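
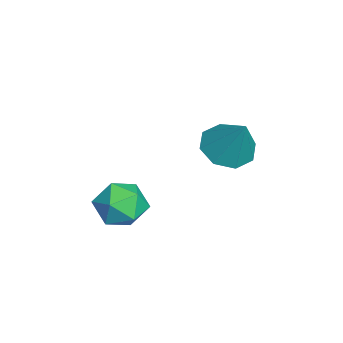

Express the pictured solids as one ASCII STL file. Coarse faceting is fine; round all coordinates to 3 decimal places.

solid 
facet normal -0.454 -0.304 -0.838
outer loop
vertex -3.617 2.4 -1.234
vertex -4.304 2.183 -0.783
vertex -4.043 2.888 -1.18
endloop
endfacet
facet normal 0.743 0.661 -0.106
outer loop
vertex -3.617 2.4 -1.234
vertex -4.043 2.888 -1.18
vertex -3.596 2.657 0.523
endloop
endfacet
facet normal -0.454 -0.304 -0.838
outer loop
vertex -4.043 2.888 -1.18
vertex -4.304 2.183 -0.783
vertex -4.622 2.964 -0.894
endloop
endfacet
facet normal 0.172 0.981 0.088
outer loop
vertex -4.043 2.888 -1.18
vertex -4.622 2.964 -0.894
vertex -3.596 2.657 0.523
endloop
endfacet
facet normal -0.453 -0.304 -0.838
outer loop
vertex -4.622 2.964 -0.894
vertex -4.304 2.183 -0.783
vertex -5.015 2.582 -0.543
endloop
endfacet
facet normal -0.381 0.807 0.451
outer loop
vertex -4.622 2.964 -0.894
vertex -5.015 2.582 -0.543
vertex -3.596 2.657 0.523
endloop
endfacet
facet normal -0.453 -0.304 -0.838
outer loop
vertex -5.015 2.582 -0.543
vertex -4.304 2.183 -0.783
vertex -4.991 1.967 -0.333
endloop
endfacet
facet normal -0.591 0.240 0.770
outer loop
vertex -5.015 2.582 -0.543
vertex -4.991 1.967 -0.333
vertex -3.596 2.657 0.523
endloop
endfacet
facet normal -0.454 -0.303 -0.838
outer loop
vertex -4.991 1.967 -0.333
vertex -4.304 2.183 -0.783
vertex -4.565 1.478 -0.387
endloop
endfacet
facet normal -0.336 -0.387 0.859
outer loop
vertex -4.991 1.967 -0.333
vertex -4.565 1.478 -0.387
vertex -3.596 2.657 0.523
endloop
endfacet
facet normal -0.453 -0.303 -0.838
outer loop
vertex -4.565 1.478 -0.387
vertex -4.304 2.183 -0.783
vertex -3.986 1.403 -0.673
endloop
endfacet
facet normal 0.237 -0.708 0.665
outer loop
vertex -4.565 1.478 -0.387
vertex -3.986 1.403 -0.673
vertex -3.596 2.657 0.523
endloop
endfacet
facet normal -0.454 -0.303 -0.838
outer loop
vertex -3.986 1.403 -0.673
vertex -4.304 2.183 -0.783
vertex -3.593 1.784 -1.024
endloop
endfacet
facet normal 0.789 -0.534 0.303
outer loop
vertex -3.986 1.403 -0.673
vertex -3.593 1.784 -1.024
vertex -3.596 2.657 0.523
endloop
endfacet
facet normal -0.454 -0.303 -0.838
outer loop
vertex -3.593 1.784 -1.024
vertex -4.304 2.183 -0.783
vertex -3.617 2.4 -1.234
endloop
endfacet
facet normal 0.999 0.033 -0.017
outer loop
vertex -3.593 1.784 -1.024
vertex -3.617 2.4 -1.234
vertex -3.596 2.657 0.523
endloop
endfacet
facet normal -0.249 0.317 0.915
outer loop
vertex -1.714 -0.267 -0.546
vertex -1.311 -0.901 -0.217
vertex -0.92 -0.194 -0.355
endloop
endfacet
facet normal -0.191 0.865 0.463
outer loop
vertex -1.714 -0.267 -0.546
vertex -0.92 -0.194 -0.355
vertex -1.203 0.12 -1.058
endloop
endfacet
facet normal -0.649 0.757 -0.075
outer loop
vertex -1.714 -0.267 -0.546
vertex -1.203 0.12 -1.058
vertex -1.769 -0.394 -1.355
endloop
endfacet
facet normal -0.989 0.142 0.045
outer loop
vertex -1.714 -0.267 -0.546
vertex -1.769 -0.394 -1.355
vertex -1.836 -1.025 -0.836
endloop
endfacet
facet normal -0.743 -0.132 0.656
outer loop
vertex -1.714 -0.267 -0.546
vertex -1.836 -1.025 -0.836
vertex -1.311 -0.901 -0.217
endloop
endfacet
facet normal 0.469 0.861 0.196
outer loop
vertex -1.203 0.12 -1.058
vertex -0.92 -0.194 -0.355
vertex -0.484 -0.275 -1.044
endloop
endfacet
facet normal 0.375 -0.027 0.927
outer loop
vertex -0.92 -0.194 -0.355
vertex -1.311 -0.901 -0.217
vertex -0.551 -0.906 -0.525
endloop
endfacet
facet normal -0.422 -0.750 0.508
outer loop
vertex -1.311 -0.901 -0.217
vertex -1.836 -1.025 -0.836
vertex -1.117 -1.42 -0.822
endloop
endfacet
facet normal -0.820 -0.310 -0.482
outer loop
vertex -1.836 -1.025 -0.836
vertex -1.769 -0.394 -1.355
vertex -1.4 -1.106 -1.525
endloop
endfacet
facet normal -0.269 0.687 -0.675
outer loop
vertex -1.769 -0.394 -1.355
vertex -1.203 0.12 -1.058
vertex -1.009 -0.399 -1.663
endloop
endfacet
facet normal 0.989 -0.142 -0.045
outer loop
vertex -0.606 -1.033 -1.334
vertex -0.484 -0.275 -1.044
vertex -0.551 -0.906 -0.525
endloop
endfacet
facet normal 0.649 -0.757 0.075
outer loop
vertex -0.606 -1.033 -1.334
vertex -0.551 -0.906 -0.525
vertex -1.117 -1.42 -0.822
endloop
endfacet
facet normal 0.191 -0.865 -0.463
outer loop
vertex -0.606 -1.033 -1.334
vertex -1.117 -1.42 -0.822
vertex -1.4 -1.106 -1.525
endloop
endfacet
facet normal 0.249 -0.317 -0.915
outer loop
vertex -0.606 -1.033 -1.334
vertex -1.4 -1.106 -1.525
vertex -1.009 -0.399 -1.663
endloop
endfacet
facet normal 0.743 0.132 -0.656
outer loop
vertex -0.606 -1.033 -1.334
vertex -1.009 -0.399 -1.663
vertex -0.484 -0.275 -1.044
endloop
endfacet
facet normal 0.820 0.310 0.482
outer loop
vertex -0.551 -0.906 -0.525
vertex -0.484 -0.275 -1.044
vertex -0.92 -0.194 -0.355
endloop
endfacet
facet normal 0.269 -0.687 0.675
outer loop
vertex -1.117 -1.42 -0.822
vertex -0.551 -0.906 -0.525
vertex -1.311 -0.901 -0.217
endloop
endfacet
facet normal -0.469 -0.861 -0.196
outer loop
vertex -1.4 -1.106 -1.525
vertex -1.117 -1.42 -0.822
vertex -1.836 -1.025 -0.836
endloop
endfacet
facet normal -0.375 0.027 -0.927
outer loop
vertex -1.009 -0.399 -1.663
vertex -1.4 -1.106 -1.525
vertex -1.769 -0.394 -1.355
endloop
endfacet
facet normal 0.422 0.750 -0.508
outer loop
vertex -0.484 -0.275 -1.044
vertex -1.009 -0.399 -1.663
vertex -1.203 0.12 -1.058
endloop
endfacet

endsolid


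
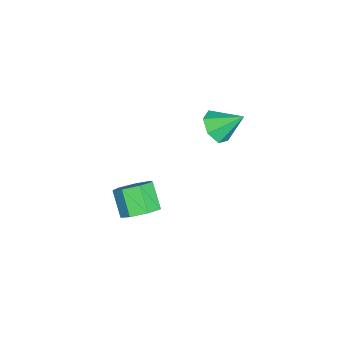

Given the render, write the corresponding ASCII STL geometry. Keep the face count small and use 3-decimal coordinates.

solid 
facet normal 0.055 -0.773 -0.633
outer loop
vertex 2.068 3.51 1.946
vertex 1.178 3.171 2.283
vertex 1.361 3.808 1.521
endloop
endfacet
facet normal 0.496 0.834 -0.240
outer loop
vertex 2.068 3.51 1.946
vertex 1.361 3.808 1.521
vertex 1.082 4.509 3.377
endloop
endfacet
facet normal 0.056 -0.773 -0.632
outer loop
vertex 1.361 3.808 1.521
vertex 1.178 3.171 2.283
vertex 0.517 3.626 1.669
endloop
endfacet
facet normal -0.258 0.890 -0.375
outer loop
vertex 1.361 3.808 1.521
vertex 0.517 3.626 1.669
vertex 1.082 4.509 3.377
endloop
endfacet
facet normal 0.055 -0.773 -0.632
outer loop
vertex 0.517 3.626 1.669
vertex 1.178 3.171 2.283
vertex 0.17 3.102 2.28
endloop
endfacet
facet normal -0.837 0.547 -0.006
outer loop
vertex 0.517 3.626 1.669
vertex 0.17 3.102 2.28
vertex 1.082 4.509 3.377
endloop
endfacet
facet normal 0.055 -0.773 -0.632
outer loop
vertex 0.17 3.102 2.28
vertex 1.178 3.171 2.283
vertex 0.582 2.63 2.893
endloop
endfacet
facet normal -0.805 0.062 0.589
outer loop
vertex 0.17 3.102 2.28
vertex 0.582 2.63 2.893
vertex 1.082 4.509 3.377
endloop
endfacet
facet normal 0.056 -0.773 -0.632
outer loop
vertex 0.582 2.63 2.893
vertex 1.178 3.171 2.283
vertex 1.442 2.566 3.047
endloop
endfacet
facet normal -0.187 -0.198 0.962
outer loop
vertex 0.582 2.63 2.893
vertex 1.442 2.566 3.047
vertex 1.082 4.509 3.377
endloop
endfacet
facet normal 0.056 -0.773 -0.632
outer loop
vertex 1.442 2.566 3.047
vertex 1.178 3.171 2.283
vertex 2.104 2.958 2.626
endloop
endfacet
facet normal 0.553 -0.039 0.833
outer loop
vertex 1.442 2.566 3.047
vertex 2.104 2.958 2.626
vertex 1.082 4.509 3.377
endloop
endfacet
facet normal 0.056 -0.774 -0.631
outer loop
vertex 2.104 2.958 2.626
vertex 1.178 3.171 2.283
vertex 2.068 3.51 1.946
endloop
endfacet
facet normal 0.857 0.421 0.297
outer loop
vertex 2.104 2.958 2.626
vertex 2.068 3.51 1.946
vertex 1.082 4.509 3.377
endloop
endfacet
facet normal 0.565 0.411 -0.715
outer loop
vertex 3.411 0.303 -3.461
vertex 2.843 -0.213 -4.206
vertex 2.669 0.756 -3.787
endloop
endfacet
facet normal 0.204 0.770 0.604
outer loop
vertex 3.411 0.303 -3.461
vertex 2.669 0.756 -3.787
vertex 2.485 -0.372 -2.288
endloop
endfacet
facet normal 0.204 0.770 0.604
outer loop
vertex 2.485 -0.372 -2.288
vertex 2.669 0.756 -3.787
vertex 1.743 0.081 -2.614
endloop
endfacet
facet normal -0.565 -0.412 0.715
outer loop
vertex 2.485 -0.372 -2.288
vertex 1.743 0.081 -2.614
vertex 1.917 -0.887 -3.034
endloop
endfacet
facet normal 0.565 0.411 -0.715
outer loop
vertex 2.669 0.756 -3.787
vertex 2.843 -0.213 -4.206
vertex 2.058 0.48 -4.428
endloop
endfacet
facet normal -0.497 0.861 0.103
outer loop
vertex 2.669 0.756 -3.787
vertex 2.058 0.48 -4.428
vertex 1.743 0.081 -2.614
endloop
endfacet
facet normal -0.497 0.861 0.103
outer loop
vertex 1.743 0.081 -2.614
vertex 2.058 0.48 -4.428
vertex 1.132 -0.195 -3.256
endloop
endfacet
facet normal -0.565 -0.412 0.715
outer loop
vertex 1.743 0.081 -2.614
vertex 1.132 -0.195 -3.256
vertex 1.917 -0.887 -3.034
endloop
endfacet
facet normal 0.565 0.411 -0.715
outer loop
vertex 2.058 0.48 -4.428
vertex 2.843 -0.213 -4.206
vertex 2.038 -0.318 -4.903
endloop
endfacet
facet normal -0.825 0.304 -0.476
outer loop
vertex 2.058 0.48 -4.428
vertex 2.038 -0.318 -4.903
vertex 1.132 -0.195 -3.256
endloop
endfacet
facet normal -0.825 0.304 -0.477
outer loop
vertex 1.132 -0.195 -3.256
vertex 2.038 -0.318 -4.903
vertex 1.112 -0.993 -3.73
endloop
endfacet
facet normal -0.565 -0.411 0.716
outer loop
vertex 1.132 -0.195 -3.256
vertex 1.112 -0.993 -3.73
vertex 1.917 -0.887 -3.034
endloop
endfacet
facet normal 0.565 0.412 -0.715
outer loop
vertex 2.038 -0.318 -4.903
vertex 2.843 -0.213 -4.206
vertex 2.624 -1.036 -4.853
endloop
endfacet
facet normal -0.531 -0.482 -0.697
outer loop
vertex 2.038 -0.318 -4.903
vertex 2.624 -1.036 -4.853
vertex 1.112 -0.993 -3.73
endloop
endfacet
facet normal -0.531 -0.482 -0.697
outer loop
vertex 1.112 -0.993 -3.73
vertex 2.624 -1.036 -4.853
vertex 1.698 -1.711 -3.68
endloop
endfacet
facet normal -0.565 -0.411 0.716
outer loop
vertex 1.112 -0.993 -3.73
vertex 1.698 -1.711 -3.68
vertex 1.917 -0.887 -3.034
endloop
endfacet
facet normal 0.564 0.412 -0.715
outer loop
vertex 2.624 -1.036 -4.853
vertex 2.843 -0.213 -4.206
vertex 3.376 -1.134 -4.316
endloop
endfacet
facet normal 0.162 -0.905 -0.393
outer loop
vertex 2.624 -1.036 -4.853
vertex 3.376 -1.134 -4.316
vertex 1.698 -1.711 -3.68
endloop
endfacet
facet normal 0.163 -0.905 -0.393
outer loop
vertex 1.698 -1.711 -3.68
vertex 3.376 -1.134 -4.316
vertex 2.449 -1.809 -3.143
endloop
endfacet
facet normal -0.565 -0.411 0.715
outer loop
vertex 1.698 -1.711 -3.68
vertex 2.449 -1.809 -3.143
vertex 1.917 -0.887 -3.034
endloop
endfacet
facet normal 0.564 0.412 -0.716
outer loop
vertex 3.376 -1.134 -4.316
vertex 2.843 -0.213 -4.206
vertex 3.726 -0.538 -3.697
endloop
endfacet
facet normal 0.734 -0.647 0.208
outer loop
vertex 3.376 -1.134 -4.316
vertex 3.726 -0.538 -3.697
vertex 2.449 -1.809 -3.143
endloop
endfacet
facet normal 0.734 -0.647 0.208
outer loop
vertex 2.449 -1.809 -3.143
vertex 3.726 -0.538 -3.697
vertex 2.799 -1.213 -2.524
endloop
endfacet
facet normal -0.565 -0.411 0.715
outer loop
vertex 2.449 -1.809 -3.143
vertex 2.799 -1.213 -2.524
vertex 1.917 -0.887 -3.034
endloop
endfacet
facet normal 0.564 0.412 -0.716
outer loop
vertex 3.726 -0.538 -3.697
vertex 2.843 -0.213 -4.206
vertex 3.411 0.303 -3.461
endloop
endfacet
facet normal 0.752 0.099 0.651
outer loop
vertex 3.726 -0.538 -3.697
vertex 3.411 0.303 -3.461
vertex 2.799 -1.213 -2.524
endloop
endfacet
facet normal 0.753 0.098 0.651
outer loop
vertex 2.799 -1.213 -2.524
vertex 3.411 0.303 -3.461
vertex 2.485 -0.372 -2.288
endloop
endfacet
facet normal -0.565 -0.412 0.715
outer loop
vertex 2.799 -1.213 -2.524
vertex 2.485 -0.372 -2.288
vertex 1.917 -0.887 -3.034
endloop
endfacet

endsolid


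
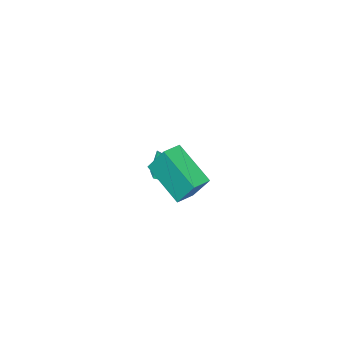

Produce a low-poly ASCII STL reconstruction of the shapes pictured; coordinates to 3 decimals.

solid 
facet normal -0.299 -0.001 -0.954
outer loop
vertex -0.467 -2.687 -1.778
vertex -0.906 -3.24 -1.64
vertex -0.968 -2.523 -1.621
endloop
endfacet
facet normal 0.381 0.874 0.303
outer loop
vertex -0.467 -2.687 -1.778
vertex -0.968 -2.523 -1.621
vertex -0.454 -3.24 -0.2
endloop
endfacet
facet normal -0.300 -0.001 -0.954
outer loop
vertex -0.968 -2.523 -1.621
vertex -0.906 -3.24 -1.64
vertex -1.434 -2.779 -1.474
endloop
endfacet
facet normal -0.284 0.811 0.512
outer loop
vertex -0.968 -2.523 -1.621
vertex -1.434 -2.779 -1.474
vertex -0.454 -3.24 -0.2
endloop
endfacet
facet normal -0.300 0.000 -0.954
outer loop
vertex -1.434 -2.779 -1.474
vertex -0.906 -3.24 -1.64
vertex -1.59 -3.305 -1.425
endloop
endfacet
facet normal -0.713 0.272 0.647
outer loop
vertex -1.434 -2.779 -1.474
vertex -1.59 -3.305 -1.425
vertex -0.454 -3.24 -0.2
endloop
endfacet
facet normal -0.300 0.001 -0.954
outer loop
vertex -1.59 -3.305 -1.425
vertex -0.906 -3.24 -1.64
vertex -1.346 -3.793 -1.502
endloop
endfacet
facet normal -0.652 -0.425 0.627
outer loop
vertex -1.59 -3.305 -1.425
vertex -1.346 -3.793 -1.502
vertex -0.454 -3.24 -0.2
endloop
endfacet
facet normal -0.300 0.001 -0.954
outer loop
vertex -1.346 -3.793 -1.502
vertex -0.906 -3.24 -1.64
vertex -0.844 -3.957 -1.66
endloop
endfacet
facet normal -0.139 -0.874 0.466
outer loop
vertex -1.346 -3.793 -1.502
vertex -0.844 -3.957 -1.66
vertex -0.454 -3.24 -0.2
endloop
endfacet
facet normal -0.300 0.001 -0.954
outer loop
vertex -0.844 -3.957 -1.66
vertex -0.906 -3.24 -1.64
vertex -0.379 -3.701 -1.806
endloop
endfacet
facet normal 0.527 -0.810 0.257
outer loop
vertex -0.844 -3.957 -1.66
vertex -0.379 -3.701 -1.806
vertex -0.454 -3.24 -0.2
endloop
endfacet
facet normal -0.300 0.001 -0.954
outer loop
vertex -0.379 -3.701 -1.806
vertex -0.906 -3.24 -1.64
vertex -0.222 -3.175 -1.855
endloop
endfacet
facet normal 0.954 -0.273 0.123
outer loop
vertex -0.379 -3.701 -1.806
vertex -0.222 -3.175 -1.855
vertex -0.454 -3.24 -0.2
endloop
endfacet
facet normal -0.300 -0.000 -0.954
outer loop
vertex -0.222 -3.175 -1.855
vertex -0.906 -3.24 -1.64
vertex -0.467 -2.687 -1.778
endloop
endfacet
facet normal 0.893 0.426 0.142
outer loop
vertex -0.222 -3.175 -1.855
vertex -0.467 -2.687 -1.778
vertex -0.454 -3.24 -0.2
endloop
endfacet
facet normal -0.975 -0.220 -0.012
outer loop
vertex 0.891 0.974 3.27
vertex 0.518 2.687 2.096
vertex 1.113 0.066 1.874
endloop
endfacet
facet normal 0.176 -0.812 0.556
outer loop
vertex 1.942 0.253 1.884
vertex 0.891 0.974 3.27
vertex 1.113 0.066 1.874
endloop
endfacet
facet normal -0.975 -0.220 -0.012
outer loop
vertex 1.113 0.066 1.874
vertex 0.518 2.687 2.096
vertex 0.74 1.779 0.7
endloop
endfacet
facet normal 0.132 -0.541 -0.831
outer loop
vertex 0.74 1.779 0.7
vertex 1.942 0.253 1.884
vertex 1.113 0.066 1.874
endloop
endfacet
facet normal -0.132 0.541 0.831
outer loop
vertex 0.891 0.974 3.27
vertex 1.347 2.874 2.106
vertex 0.518 2.687 2.096
endloop
endfacet
facet normal 0.176 -0.812 0.556
outer loop
vertex 1.72 1.161 3.28
vertex 0.891 0.974 3.27
vertex 1.942 0.253 1.884
endloop
endfacet
facet normal -0.132 0.541 0.831
outer loop
vertex 1.72 1.161 3.28
vertex 1.347 2.874 2.106
vertex 0.891 0.974 3.27
endloop
endfacet
facet normal -0.176 0.812 -0.556
outer loop
vertex 0.518 2.687 2.096
vertex 1.347 2.874 2.106
vertex 0.74 1.779 0.7
endloop
endfacet
facet normal 0.132 -0.541 -0.831
outer loop
vertex 1.569 1.966 0.71
vertex 1.942 0.253 1.884
vertex 0.74 1.779 0.7
endloop
endfacet
facet normal -0.176 0.812 -0.556
outer loop
vertex 0.74 1.779 0.7
vertex 1.347 2.874 2.106
vertex 1.569 1.966 0.71
endloop
endfacet
facet normal 0.975 0.220 0.012
outer loop
vertex 1.569 1.966 0.71
vertex 1.72 1.161 3.28
vertex 1.942 0.253 1.884
endloop
endfacet
facet normal 0.975 0.220 0.012
outer loop
vertex 1.347 2.874 2.106
vertex 1.72 1.161 3.28
vertex 1.569 1.966 0.71
endloop
endfacet

endsolid


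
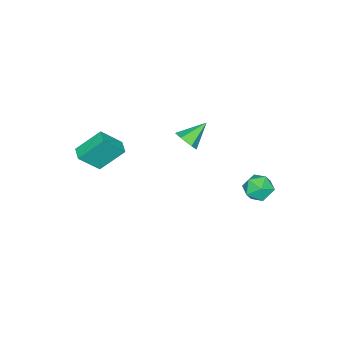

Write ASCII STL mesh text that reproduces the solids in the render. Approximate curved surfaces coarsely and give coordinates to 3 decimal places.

solid 
facet normal -0.673 0.596 0.438
outer loop
vertex -3.036 4.406 -3.466
vertex -3.661 3.757 -3.543
vertex -3.142 3.8 -2.804
endloop
endfacet
facet normal -0.015 0.739 0.674
outer loop
vertex -3.036 4.406 -3.466
vertex -3.142 3.8 -2.804
vertex -2.312 4.049 -3.059
endloop
endfacet
facet normal 0.389 0.915 0.111
outer loop
vertex -3.036 4.406 -3.466
vertex -2.312 4.049 -3.059
vertex -2.317 4.16 -3.956
endloop
endfacet
facet normal -0.020 0.881 -0.472
outer loop
vertex -3.036 4.406 -3.466
vertex -2.317 4.16 -3.956
vertex -3.151 3.98 -4.256
endloop
endfacet
facet normal -0.677 0.684 -0.270
outer loop
vertex -3.036 4.406 -3.466
vertex -3.151 3.98 -4.256
vertex -3.661 3.757 -3.543
endloop
endfacet
facet normal 0.252 0.142 0.957
outer loop
vertex -2.312 4.049 -3.059
vertex -3.142 3.8 -2.804
vertex -2.489 3.18 -2.884
endloop
endfacet
facet normal -0.813 -0.090 0.576
outer loop
vertex -3.142 3.8 -2.804
vertex -3.661 3.757 -3.543
vertex -3.323 3.0 -3.184
endloop
endfacet
facet normal -0.820 0.052 -0.570
outer loop
vertex -3.661 3.757 -3.543
vertex -3.151 3.98 -4.256
vertex -3.328 3.111 -4.081
endloop
endfacet
facet normal 0.242 0.371 -0.896
outer loop
vertex -3.151 3.98 -4.256
vertex -2.317 4.16 -3.956
vertex -2.498 3.36 -4.336
endloop
endfacet
facet normal 0.903 0.426 0.048
outer loop
vertex -2.317 4.16 -3.956
vertex -2.312 4.049 -3.059
vertex -1.979 3.403 -3.597
endloop
endfacet
facet normal 0.020 -0.881 0.472
outer loop
vertex -2.604 2.754 -3.674
vertex -2.489 3.18 -2.884
vertex -3.323 3.0 -3.184
endloop
endfacet
facet normal -0.389 -0.915 -0.111
outer loop
vertex -2.604 2.754 -3.674
vertex -3.323 3.0 -3.184
vertex -3.328 3.111 -4.081
endloop
endfacet
facet normal 0.015 -0.739 -0.674
outer loop
vertex -2.604 2.754 -3.674
vertex -3.328 3.111 -4.081
vertex -2.498 3.36 -4.336
endloop
endfacet
facet normal 0.673 -0.596 -0.438
outer loop
vertex -2.604 2.754 -3.674
vertex -2.498 3.36 -4.336
vertex -1.979 3.403 -3.597
endloop
endfacet
facet normal 0.677 -0.684 0.270
outer loop
vertex -2.604 2.754 -3.674
vertex -1.979 3.403 -3.597
vertex -2.489 3.18 -2.884
endloop
endfacet
facet normal -0.242 -0.371 0.896
outer loop
vertex -3.323 3.0 -3.184
vertex -2.489 3.18 -2.884
vertex -3.142 3.8 -2.804
endloop
endfacet
facet normal -0.903 -0.426 -0.048
outer loop
vertex -3.328 3.111 -4.081
vertex -3.323 3.0 -3.184
vertex -3.661 3.757 -3.543
endloop
endfacet
facet normal -0.252 -0.142 -0.957
outer loop
vertex -2.498 3.36 -4.336
vertex -3.328 3.111 -4.081
vertex -3.151 3.98 -4.256
endloop
endfacet
facet normal 0.813 0.090 -0.576
outer loop
vertex -1.979 3.403 -3.597
vertex -2.498 3.36 -4.336
vertex -2.317 4.16 -3.956
endloop
endfacet
facet normal 0.820 -0.052 0.570
outer loop
vertex -2.489 3.18 -2.884
vertex -1.979 3.403 -3.597
vertex -2.312 4.049 -3.059
endloop
endfacet
facet normal 0.758 -0.308 -0.575
outer loop
vertex -1.815 0.197 -1.159
vertex -2.196 -0.397 -1.343
vertex -2.253 0.21 -1.743
endloop
endfacet
facet normal -0.050 0.997 0.060
outer loop
vertex -1.815 0.197 -1.159
vertex -2.253 0.21 -1.743
vertex -3.364 0.077 -0.457
endloop
endfacet
facet normal 0.758 -0.308 -0.575
outer loop
vertex -2.253 0.21 -1.743
vertex -2.196 -0.397 -1.343
vertex -2.634 -0.385 -1.927
endloop
endfacet
facet normal -0.649 0.571 -0.502
outer loop
vertex -2.253 0.21 -1.743
vertex -2.634 -0.385 -1.927
vertex -3.364 0.077 -0.457
endloop
endfacet
facet normal 0.758 -0.310 -0.575
outer loop
vertex -2.634 -0.385 -1.927
vertex -2.196 -0.397 -1.343
vertex -2.578 -0.992 -1.526
endloop
endfacet
facet normal -0.887 -0.309 -0.343
outer loop
vertex -2.634 -0.385 -1.927
vertex -2.578 -0.992 -1.526
vertex -3.364 0.077 -0.457
endloop
endfacet
facet normal 0.757 -0.309 -0.575
outer loop
vertex -2.578 -0.992 -1.526
vertex -2.196 -0.397 -1.343
vertex -2.14 -1.005 -0.942
endloop
endfacet
facet normal -0.525 -0.763 0.377
outer loop
vertex -2.578 -0.992 -1.526
vertex -2.14 -1.005 -0.942
vertex -3.364 0.077 -0.457
endloop
endfacet
facet normal 0.758 -0.309 -0.574
outer loop
vertex -2.14 -1.005 -0.942
vertex -2.196 -0.397 -1.343
vertex -1.759 -0.41 -0.759
endloop
endfacet
facet normal 0.075 -0.336 0.939
outer loop
vertex -2.14 -1.005 -0.942
vertex -1.759 -0.41 -0.759
vertex -3.364 0.077 -0.457
endloop
endfacet
facet normal 0.758 -0.308 -0.574
outer loop
vertex -1.759 -0.41 -0.759
vertex -2.196 -0.397 -1.343
vertex -1.815 0.197 -1.159
endloop
endfacet
facet normal 0.311 0.543 0.780
outer loop
vertex -1.759 -0.41 -0.759
vertex -1.815 0.197 -1.159
vertex -3.364 0.077 -0.457
endloop
endfacet
facet normal -0.545 0.432 -0.718
outer loop
vertex 0.641 -2.307 -0.295
vertex 1.197 -1.722 -0.365
vertex 1.494 -3.263 -1.517
endloop
endfacet
facet normal -0.687 -0.722 0.085
outer loop
vertex 2.343 -3.938 -0.395
vertex 0.641 -2.307 -0.295
vertex 1.494 -3.263 -1.517
endloop
endfacet
facet normal -0.544 0.432 -0.719
outer loop
vertex 1.494 -3.263 -1.517
vertex 1.197 -1.722 -0.365
vertex 2.05 -2.678 -1.586
endloop
endfacet
facet normal 0.482 -0.540 -0.690
outer loop
vertex 2.05 -2.678 -1.586
vertex 2.343 -3.938 -0.395
vertex 1.494 -3.263 -1.517
endloop
endfacet
facet normal -0.482 0.540 0.690
outer loop
vertex 0.641 -2.307 -0.295
vertex 2.046 -2.397 0.757
vertex 1.197 -1.722 -0.365
endloop
endfacet
facet normal -0.687 -0.722 0.085
outer loop
vertex 1.49 -2.982 0.826
vertex 0.641 -2.307 -0.295
vertex 2.343 -3.938 -0.395
endloop
endfacet
facet normal -0.482 0.540 0.690
outer loop
vertex 1.49 -2.982 0.826
vertex 2.046 -2.397 0.757
vertex 0.641 -2.307 -0.295
endloop
endfacet
facet normal 0.687 0.722 -0.085
outer loop
vertex 1.197 -1.722 -0.365
vertex 2.046 -2.397 0.757
vertex 2.05 -2.678 -1.586
endloop
endfacet
facet normal 0.482 -0.540 -0.690
outer loop
vertex 2.899 -3.353 -0.465
vertex 2.343 -3.938 -0.395
vertex 2.05 -2.678 -1.586
endloop
endfacet
facet normal 0.687 0.722 -0.085
outer loop
vertex 2.05 -2.678 -1.586
vertex 2.046 -2.397 0.757
vertex 2.899 -3.353 -0.465
endloop
endfacet
facet normal 0.545 -0.432 0.719
outer loop
vertex 2.899 -3.353 -0.465
vertex 1.49 -2.982 0.826
vertex 2.343 -3.938 -0.395
endloop
endfacet
facet normal 0.544 -0.433 0.719
outer loop
vertex 2.046 -2.397 0.757
vertex 1.49 -2.982 0.826
vertex 2.899 -3.353 -0.465
endloop
endfacet

endsolid


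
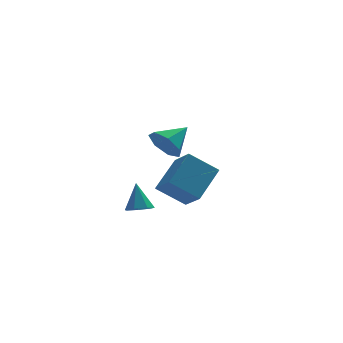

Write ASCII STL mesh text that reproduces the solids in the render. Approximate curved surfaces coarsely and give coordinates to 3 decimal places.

solid 
facet normal -0.578 -0.574 -0.580
outer loop
vertex 0.931 2.184 -1.182
vertex 0.561 3.451 -2.068
vertex 2.331 1.849 -2.246
endloop
endfacet
facet normal 0.233 -0.797 0.557
outer loop
vertex 3.579 3.089 -0.992
vertex 0.931 2.184 -1.182
vertex 2.331 1.849 -2.246
endloop
endfacet
facet normal -0.578 -0.574 -0.581
outer loop
vertex 2.331 1.849 -2.246
vertex 0.561 3.451 -2.068
vertex 1.961 3.117 -3.131
endloop
endfacet
facet normal 0.782 -0.186 -0.594
outer loop
vertex 1.961 3.117 -3.131
vertex 3.579 3.089 -0.992
vertex 2.331 1.849 -2.246
endloop
endfacet
facet normal -0.782 0.187 0.594
outer loop
vertex 0.931 2.184 -1.182
vertex 1.809 4.691 -0.814
vertex 0.561 3.451 -2.068
endloop
endfacet
facet normal 0.233 -0.797 0.557
outer loop
vertex 2.179 3.423 0.071
vertex 0.931 2.184 -1.182
vertex 3.579 3.089 -0.992
endloop
endfacet
facet normal -0.782 0.187 0.594
outer loop
vertex 2.179 3.423 0.071
vertex 1.809 4.691 -0.814
vertex 0.931 2.184 -1.182
endloop
endfacet
facet normal -0.233 0.797 -0.557
outer loop
vertex 0.561 3.451 -2.068
vertex 1.809 4.691 -0.814
vertex 1.961 3.117 -3.131
endloop
endfacet
facet normal 0.782 -0.187 -0.594
outer loop
vertex 3.209 4.356 -1.878
vertex 3.579 3.089 -0.992
vertex 1.961 3.117 -3.131
endloop
endfacet
facet normal -0.232 0.797 -0.557
outer loop
vertex 1.961 3.117 -3.131
vertex 1.809 4.691 -0.814
vertex 3.209 4.356 -1.878
endloop
endfacet
facet normal 0.578 0.574 0.580
outer loop
vertex 3.209 4.356 -1.878
vertex 2.179 3.423 0.071
vertex 3.579 3.089 -0.992
endloop
endfacet
facet normal 0.578 0.574 0.580
outer loop
vertex 1.809 4.691 -0.814
vertex 2.179 3.423 0.071
vertex 3.209 4.356 -1.878
endloop
endfacet
facet normal 0.006 -0.466 -0.885
outer loop
vertex -0.36 0.215 -1.912
vertex -0.936 -0.122 -1.738
vertex -0.873 0.486 -2.058
endloop
endfacet
facet normal 0.474 0.880 -0.031
outer loop
vertex -0.36 0.215 -1.912
vertex -0.873 0.486 -2.058
vertex -0.944 0.582 -0.402
endloop
endfacet
facet normal 0.006 -0.466 -0.885
outer loop
vertex -0.873 0.486 -2.058
vertex -0.936 -0.122 -1.738
vertex -1.434 0.299 -1.963
endloop
endfacet
facet normal -0.326 0.943 -0.069
outer loop
vertex -0.873 0.486 -2.058
vertex -1.434 0.299 -1.963
vertex -0.944 0.582 -0.402
endloop
endfacet
facet normal 0.006 -0.466 -0.885
outer loop
vertex -1.434 0.299 -1.963
vertex -0.936 -0.122 -1.738
vertex -1.62 -0.205 -1.699
endloop
endfacet
facet normal -0.881 0.429 0.199
outer loop
vertex -1.434 0.299 -1.963
vertex -1.62 -0.205 -1.699
vertex -0.944 0.582 -0.402
endloop
endfacet
facet normal 0.006 -0.467 -0.884
outer loop
vertex -1.62 -0.205 -1.699
vertex -0.936 -0.122 -1.738
vertex -1.291 -0.646 -1.464
endloop
endfacet
facet normal -0.775 -0.274 0.570
outer loop
vertex -1.62 -0.205 -1.699
vertex -1.291 -0.646 -1.464
vertex -0.944 0.582 -0.402
endloop
endfacet
facet normal 0.005 -0.466 -0.885
outer loop
vertex -1.291 -0.646 -1.464
vertex -0.936 -0.122 -1.738
vertex -0.695 -0.693 -1.436
endloop
endfacet
facet normal -0.086 -0.638 0.765
outer loop
vertex -1.291 -0.646 -1.464
vertex -0.695 -0.693 -1.436
vertex -0.944 0.582 -0.402
endloop
endfacet
facet normal 0.005 -0.466 -0.885
outer loop
vertex -0.695 -0.693 -1.436
vertex -0.936 -0.122 -1.738
vertex -0.28 -0.31 -1.635
endloop
endfacet
facet normal 0.664 -0.388 0.639
outer loop
vertex -0.695 -0.693 -1.436
vertex -0.28 -0.31 -1.635
vertex -0.944 0.582 -0.402
endloop
endfacet
facet normal 0.005 -0.466 -0.885
outer loop
vertex -0.28 -0.31 -1.635
vertex -0.936 -0.122 -1.738
vertex -0.36 0.215 -1.912
endloop
endfacet
facet normal 0.914 0.289 0.283
outer loop
vertex -0.28 -0.31 -1.635
vertex -0.36 0.215 -1.912
vertex -0.944 0.582 -0.402
endloop
endfacet
facet normal -0.774 -0.423 -0.472
outer loop
vertex 0.034 -1.698 2.174
vertex -0.224 -2.119 2.973
vertex -0.483 -1.277 2.644
endloop
endfacet
facet normal 0.379 0.857 -0.351
outer loop
vertex 0.034 -1.698 2.174
vertex -0.483 -1.277 2.644
vertex 0.944 -1.481 3.687
endloop
endfacet
facet normal -0.773 -0.423 -0.473
outer loop
vertex -0.483 -1.277 2.644
vertex -0.224 -2.119 2.973
vertex -0.805 -1.491 3.362
endloop
endfacet
facet normal -0.054 0.963 0.263
outer loop
vertex -0.483 -1.277 2.644
vertex -0.805 -1.491 3.362
vertex 0.944 -1.481 3.687
endloop
endfacet
facet normal -0.773 -0.423 -0.473
outer loop
vertex -0.805 -1.491 3.362
vertex -0.224 -2.119 2.973
vertex -0.69 -2.178 3.788
endloop
endfacet
facet normal -0.161 0.501 0.851
outer loop
vertex -0.805 -1.491 3.362
vertex -0.69 -2.178 3.788
vertex 0.944 -1.481 3.687
endloop
endfacet
facet normal -0.773 -0.422 -0.473
outer loop
vertex -0.69 -2.178 3.788
vertex -0.224 -2.119 2.973
vertex -0.224 -2.82 3.599
endloop
endfacet
facet normal 0.139 -0.185 0.973
outer loop
vertex -0.69 -2.178 3.788
vertex -0.224 -2.82 3.599
vertex 0.944 -1.481 3.687
endloop
endfacet
facet normal -0.773 -0.422 -0.473
outer loop
vertex -0.224 -2.82 3.599
vertex -0.224 -2.119 2.973
vertex 0.242 -2.935 2.94
endloop
endfacet
facet normal 0.618 -0.574 0.537
outer loop
vertex -0.224 -2.82 3.599
vertex 0.242 -2.935 2.94
vertex 0.944 -1.481 3.687
endloop
endfacet
facet normal -0.773 -0.423 -0.473
outer loop
vertex 0.242 -2.935 2.94
vertex -0.224 -2.119 2.973
vertex 0.357 -2.435 2.305
endloop
endfacet
facet normal 0.917 -0.376 -0.130
outer loop
vertex 0.242 -2.935 2.94
vertex 0.357 -2.435 2.305
vertex 0.944 -1.481 3.687
endloop
endfacet
facet normal -0.773 -0.423 -0.473
outer loop
vertex 0.357 -2.435 2.305
vertex -0.224 -2.119 2.973
vertex 0.034 -1.698 2.174
endloop
endfacet
facet normal 0.810 0.262 -0.525
outer loop
vertex 0.357 -2.435 2.305
vertex 0.034 -1.698 2.174
vertex 0.944 -1.481 3.687
endloop
endfacet

endsolid


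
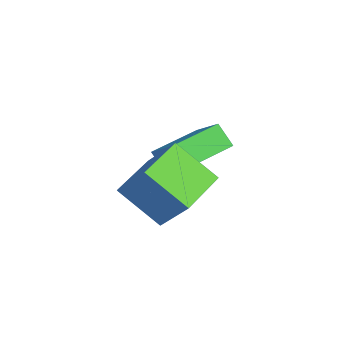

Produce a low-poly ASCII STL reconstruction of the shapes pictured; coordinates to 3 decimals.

solid 
facet normal -0.513 -0.374 0.773
outer loop
vertex 0.251 -1.202 1.086
vertex -0.558 0.514 1.378
vertex -0.975 -1.608 0.075
endloop
endfacet
facet normal 0.422 -0.894 -0.153
outer loop
vertex -0.462 -1.234 -0.698
vertex 0.251 -1.202 1.086
vertex -0.975 -1.608 0.075
endloop
endfacet
facet normal -0.513 -0.374 0.773
outer loop
vertex -0.975 -1.608 0.075
vertex -0.558 0.514 1.378
vertex -1.784 0.108 0.367
endloop
endfacet
facet normal -0.748 -0.248 -0.616
outer loop
vertex -1.784 0.108 0.367
vertex -0.462 -1.234 -0.698
vertex -0.975 -1.608 0.075
endloop
endfacet
facet normal 0.748 0.248 0.616
outer loop
vertex 0.251 -1.202 1.086
vertex -0.045 0.888 0.605
vertex -0.558 0.514 1.378
endloop
endfacet
facet normal 0.422 -0.894 -0.153
outer loop
vertex 0.764 -0.828 0.313
vertex 0.251 -1.202 1.086
vertex -0.462 -1.234 -0.698
endloop
endfacet
facet normal 0.748 0.248 0.616
outer loop
vertex 0.764 -0.828 0.313
vertex -0.045 0.888 0.605
vertex 0.251 -1.202 1.086
endloop
endfacet
facet normal -0.422 0.894 0.153
outer loop
vertex -0.558 0.514 1.378
vertex -0.045 0.888 0.605
vertex -1.784 0.108 0.367
endloop
endfacet
facet normal -0.748 -0.248 -0.616
outer loop
vertex -1.271 0.482 -0.406
vertex -0.462 -1.234 -0.698
vertex -1.784 0.108 0.367
endloop
endfacet
facet normal -0.422 0.894 0.153
outer loop
vertex -1.784 0.108 0.367
vertex -0.045 0.888 0.605
vertex -1.271 0.482 -0.406
endloop
endfacet
facet normal 0.513 0.374 -0.773
outer loop
vertex -1.271 0.482 -0.406
vertex 0.764 -0.828 0.313
vertex -0.462 -1.234 -0.698
endloop
endfacet
facet normal 0.513 0.374 -0.773
outer loop
vertex -0.045 0.888 0.605
vertex 0.764 -0.828 0.313
vertex -1.271 0.482 -0.406
endloop
endfacet
facet normal -0.741 0.663 0.105
outer loop
vertex 1.168 -1.296 1.836
vertex 2.042 -0.126 0.62
vertex 0.366 -1.994 0.587
endloop
endfacet
facet normal -0.460 -0.616 0.640
outer loop
vertex 1.818 -3.294 0.38
vertex 1.168 -1.296 1.836
vertex 0.366 -1.994 0.587
endloop
endfacet
facet normal -0.741 0.663 0.106
outer loop
vertex 0.366 -1.994 0.587
vertex 2.042 -0.126 0.62
vertex 1.239 -0.824 -0.628
endloop
endfacet
facet normal -0.489 -0.425 -0.761
outer loop
vertex 1.239 -0.824 -0.628
vertex 1.818 -3.294 0.38
vertex 0.366 -1.994 0.587
endloop
endfacet
facet normal 0.489 0.425 0.761
outer loop
vertex 1.168 -1.296 1.836
vertex 3.494 -1.426 0.413
vertex 2.042 -0.126 0.62
endloop
endfacet
facet normal -0.459 -0.616 0.640
outer loop
vertex 2.621 -2.596 1.628
vertex 1.168 -1.296 1.836
vertex 1.818 -3.294 0.38
endloop
endfacet
facet normal 0.489 0.425 0.761
outer loop
vertex 2.621 -2.596 1.628
vertex 3.494 -1.426 0.413
vertex 1.168 -1.296 1.836
endloop
endfacet
facet normal 0.460 0.615 -0.640
outer loop
vertex 2.042 -0.126 0.62
vertex 3.494 -1.426 0.413
vertex 1.239 -0.824 -0.628
endloop
endfacet
facet normal -0.490 -0.425 -0.761
outer loop
vertex 2.692 -2.124 -0.836
vertex 1.818 -3.294 0.38
vertex 1.239 -0.824 -0.628
endloop
endfacet
facet normal 0.460 0.616 -0.640
outer loop
vertex 1.239 -0.824 -0.628
vertex 3.494 -1.426 0.413
vertex 2.692 -2.124 -0.836
endloop
endfacet
facet normal 0.741 -0.663 -0.106
outer loop
vertex 2.692 -2.124 -0.836
vertex 2.621 -2.596 1.628
vertex 1.818 -3.294 0.38
endloop
endfacet
facet normal 0.741 -0.663 -0.106
outer loop
vertex 3.494 -1.426 0.413
vertex 2.621 -2.596 1.628
vertex 2.692 -2.124 -0.836
endloop
endfacet

endsolid


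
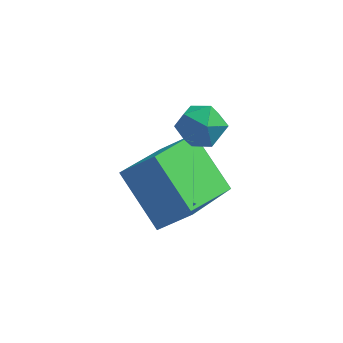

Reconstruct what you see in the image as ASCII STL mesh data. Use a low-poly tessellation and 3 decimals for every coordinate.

solid 
facet normal -0.613 0.462 0.641
outer loop
vertex -0.79 -0.626 -1.49
vertex -0.028 -0.495 -0.856
vertex -0.335 1.286 -2.433
endloop
endfacet
facet normal -0.762 -0.131 -0.634
outer loop
vertex 0.688 0.515 -3.504
vertex -0.79 -0.626 -1.49
vertex -0.335 1.286 -2.433
endloop
endfacet
facet normal -0.613 0.462 0.641
outer loop
vertex -0.335 1.286 -2.433
vertex -0.028 -0.495 -0.856
vertex 0.427 1.417 -1.799
endloop
endfacet
facet normal 0.209 0.877 -0.432
outer loop
vertex 0.427 1.417 -1.799
vertex 0.688 0.515 -3.504
vertex -0.335 1.286 -2.433
endloop
endfacet
facet normal -0.209 -0.877 0.432
outer loop
vertex -0.79 -0.626 -1.49
vertex 0.995 -1.266 -1.927
vertex -0.028 -0.495 -0.856
endloop
endfacet
facet normal -0.762 -0.131 -0.634
outer loop
vertex 0.233 -1.397 -2.561
vertex -0.79 -0.626 -1.49
vertex 0.688 0.515 -3.504
endloop
endfacet
facet normal -0.209 -0.877 0.432
outer loop
vertex 0.233 -1.397 -2.561
vertex 0.995 -1.266 -1.927
vertex -0.79 -0.626 -1.49
endloop
endfacet
facet normal 0.762 0.131 0.634
outer loop
vertex -0.028 -0.495 -0.856
vertex 0.995 -1.266 -1.927
vertex 0.427 1.417 -1.799
endloop
endfacet
facet normal 0.209 0.877 -0.432
outer loop
vertex 1.45 0.646 -2.87
vertex 0.688 0.515 -3.504
vertex 0.427 1.417 -1.799
endloop
endfacet
facet normal 0.762 0.131 0.634
outer loop
vertex 0.427 1.417 -1.799
vertex 0.995 -1.266 -1.927
vertex 1.45 0.646 -2.87
endloop
endfacet
facet normal 0.613 -0.462 -0.641
outer loop
vertex 1.45 0.646 -2.87
vertex 0.233 -1.397 -2.561
vertex 0.688 0.515 -3.504
endloop
endfacet
facet normal 0.613 -0.462 -0.641
outer loop
vertex 0.995 -1.266 -1.927
vertex 0.233 -1.397 -2.561
vertex 1.45 0.646 -2.87
endloop
endfacet
facet normal -0.789 0.576 -0.213
outer loop
vertex 0.608 0.72 -0.769
vertex 0.222 0.299 -0.478
vertex 0.483 0.78 -0.143
endloop
endfacet
facet normal -0.198 0.971 -0.133
outer loop
vertex 0.608 0.72 -0.769
vertex 0.483 0.78 -0.143
vertex 1.079 0.872 -0.361
endloop
endfacet
facet normal 0.285 0.743 -0.605
outer loop
vertex 0.608 0.72 -0.769
vertex 1.079 0.872 -0.361
vertex 1.186 0.449 -0.83
endloop
endfacet
facet normal -0.005 0.209 -0.978
outer loop
vertex 0.608 0.72 -0.769
vertex 1.186 0.449 -0.83
vertex 0.657 0.094 -0.903
endloop
endfacet
facet normal -0.669 0.105 -0.736
outer loop
vertex 0.608 0.72 -0.769
vertex 0.657 0.094 -0.903
vertex 0.222 0.299 -0.478
endloop
endfacet
facet normal 0.059 0.852 0.521
outer loop
vertex 1.079 0.872 -0.361
vertex 0.483 0.78 -0.143
vertex 0.983 0.546 0.183
endloop
endfacet
facet normal -0.895 0.213 0.392
outer loop
vertex 0.483 0.78 -0.143
vertex 0.222 0.299 -0.478
vertex 0.454 0.191 0.11
endloop
endfacet
facet normal -0.702 -0.550 -0.453
outer loop
vertex 0.222 0.299 -0.478
vertex 0.657 0.094 -0.903
vertex 0.561 -0.232 -0.359
endloop
endfacet
facet normal 0.373 -0.382 -0.846
outer loop
vertex 0.657 0.094 -0.903
vertex 1.186 0.449 -0.83
vertex 1.157 -0.14 -0.577
endloop
endfacet
facet normal 0.841 0.483 -0.243
outer loop
vertex 1.186 0.449 -0.83
vertex 1.079 0.872 -0.361
vertex 1.418 0.341 -0.242
endloop
endfacet
facet normal 0.005 -0.209 0.978
outer loop
vertex 1.032 -0.08 0.049
vertex 0.983 0.546 0.183
vertex 0.454 0.191 0.11
endloop
endfacet
facet normal -0.285 -0.743 0.605
outer loop
vertex 1.032 -0.08 0.049
vertex 0.454 0.191 0.11
vertex 0.561 -0.232 -0.359
endloop
endfacet
facet normal 0.198 -0.971 0.133
outer loop
vertex 1.032 -0.08 0.049
vertex 0.561 -0.232 -0.359
vertex 1.157 -0.14 -0.577
endloop
endfacet
facet normal 0.789 -0.576 0.213
outer loop
vertex 1.032 -0.08 0.049
vertex 1.157 -0.14 -0.577
vertex 1.418 0.341 -0.242
endloop
endfacet
facet normal 0.669 -0.105 0.736
outer loop
vertex 1.032 -0.08 0.049
vertex 1.418 0.341 -0.242
vertex 0.983 0.546 0.183
endloop
endfacet
facet normal -0.373 0.382 0.846
outer loop
vertex 0.454 0.191 0.11
vertex 0.983 0.546 0.183
vertex 0.483 0.78 -0.143
endloop
endfacet
facet normal -0.841 -0.483 0.243
outer loop
vertex 0.561 -0.232 -0.359
vertex 0.454 0.191 0.11
vertex 0.222 0.299 -0.478
endloop
endfacet
facet normal -0.059 -0.852 -0.521
outer loop
vertex 1.157 -0.14 -0.577
vertex 0.561 -0.232 -0.359
vertex 0.657 0.094 -0.903
endloop
endfacet
facet normal 0.895 -0.213 -0.392
outer loop
vertex 1.418 0.341 -0.242
vertex 1.157 -0.14 -0.577
vertex 1.186 0.449 -0.83
endloop
endfacet
facet normal 0.702 0.550 0.453
outer loop
vertex 0.983 0.546 0.183
vertex 1.418 0.341 -0.242
vertex 1.079 0.872 -0.361
endloop
endfacet

endsolid


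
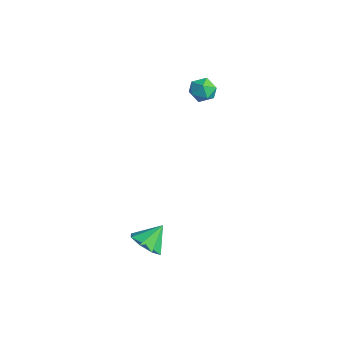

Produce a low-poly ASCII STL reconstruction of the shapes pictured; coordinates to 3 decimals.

solid 
facet normal -0.639 0.691 0.337
outer loop
vertex -0.4 4.395 2.044
vertex -0.883 3.894 2.156
vertex -0.428 4.066 2.666
endloop
endfacet
facet normal 0.035 0.883 0.469
outer loop
vertex -0.4 4.395 2.044
vertex -0.428 4.066 2.666
vertex 0.195 4.2 2.367
endloop
endfacet
facet normal 0.383 0.911 -0.156
outer loop
vertex -0.4 4.395 2.044
vertex 0.195 4.2 2.367
vertex 0.126 4.11 1.671
endloop
endfacet
facet normal -0.078 0.736 -0.672
outer loop
vertex -0.4 4.395 2.044
vertex 0.126 4.11 1.671
vertex -0.54 3.921 1.541
endloop
endfacet
facet normal -0.709 0.601 -0.369
outer loop
vertex -0.4 4.395 2.044
vertex -0.54 3.921 1.541
vertex -0.883 3.894 2.156
endloop
endfacet
facet normal 0.335 0.373 0.865
outer loop
vertex 0.195 4.2 2.367
vertex -0.428 4.066 2.666
vertex 0.08 3.579 2.679
endloop
endfacet
facet normal -0.755 0.064 0.652
outer loop
vertex -0.428 4.066 2.666
vertex -0.883 3.894 2.156
vertex -0.586 3.39 2.549
endloop
endfacet
facet normal -0.869 -0.084 -0.488
outer loop
vertex -0.883 3.894 2.156
vertex -0.54 3.921 1.541
vertex -0.655 3.3 1.853
endloop
endfacet
facet normal 0.153 0.134 -0.979
outer loop
vertex -0.54 3.921 1.541
vertex 0.126 4.11 1.671
vertex -0.032 3.434 1.554
endloop
endfacet
facet normal 0.897 0.417 -0.143
outer loop
vertex 0.126 4.11 1.671
vertex 0.195 4.2 2.367
vertex 0.423 3.606 2.064
endloop
endfacet
facet normal 0.078 -0.736 0.672
outer loop
vertex -0.06 3.105 2.176
vertex 0.08 3.579 2.679
vertex -0.586 3.39 2.549
endloop
endfacet
facet normal -0.383 -0.911 0.156
outer loop
vertex -0.06 3.105 2.176
vertex -0.586 3.39 2.549
vertex -0.655 3.3 1.853
endloop
endfacet
facet normal -0.035 -0.883 -0.469
outer loop
vertex -0.06 3.105 2.176
vertex -0.655 3.3 1.853
vertex -0.032 3.434 1.554
endloop
endfacet
facet normal 0.639 -0.691 -0.337
outer loop
vertex -0.06 3.105 2.176
vertex -0.032 3.434 1.554
vertex 0.423 3.606 2.064
endloop
endfacet
facet normal 0.709 -0.601 0.369
outer loop
vertex -0.06 3.105 2.176
vertex 0.423 3.606 2.064
vertex 0.08 3.579 2.679
endloop
endfacet
facet normal -0.153 -0.134 0.979
outer loop
vertex -0.586 3.39 2.549
vertex 0.08 3.579 2.679
vertex -0.428 4.066 2.666
endloop
endfacet
facet normal -0.897 -0.417 0.143
outer loop
vertex -0.655 3.3 1.853
vertex -0.586 3.39 2.549
vertex -0.883 3.894 2.156
endloop
endfacet
facet normal -0.335 -0.373 -0.865
outer loop
vertex -0.032 3.434 1.554
vertex -0.655 3.3 1.853
vertex -0.54 3.921 1.541
endloop
endfacet
facet normal 0.755 -0.064 -0.652
outer loop
vertex 0.423 3.606 2.064
vertex -0.032 3.434 1.554
vertex 0.126 4.11 1.671
endloop
endfacet
facet normal 0.869 0.084 0.488
outer loop
vertex 0.08 3.579 2.679
vertex 0.423 3.606 2.064
vertex 0.195 4.2 2.367
endloop
endfacet
facet normal 0.052 -0.706 -0.706
outer loop
vertex 3.877 -1.013 -3.775
vertex 3.063 -0.874 -3.974
vertex 3.807 -0.558 -4.235
endloop
endfacet
facet normal 0.808 0.476 0.347
outer loop
vertex 3.877 -1.013 -3.775
vertex 3.807 -0.558 -4.235
vertex 2.997 -0.006 -3.106
endloop
endfacet
facet normal 0.053 -0.707 -0.706
outer loop
vertex 3.807 -0.558 -4.235
vertex 3.063 -0.874 -3.974
vertex 3.301 -0.289 -4.542
endloop
endfacet
facet normal 0.499 0.864 -0.065
outer loop
vertex 3.807 -0.558 -4.235
vertex 3.301 -0.289 -4.542
vertex 2.997 -0.006 -3.106
endloop
endfacet
facet normal 0.054 -0.707 -0.705
outer loop
vertex 3.301 -0.289 -4.542
vertex 3.063 -0.874 -3.974
vertex 2.655 -0.363 -4.517
endloop
endfacet
facet normal -0.119 0.969 -0.216
outer loop
vertex 3.301 -0.289 -4.542
vertex 2.655 -0.363 -4.517
vertex 2.997 -0.006 -3.106
endloop
endfacet
facet normal 0.053 -0.707 -0.705
outer loop
vertex 2.655 -0.363 -4.517
vertex 3.063 -0.874 -3.974
vertex 2.248 -0.736 -4.174
endloop
endfacet
facet normal -0.684 0.729 -0.019
outer loop
vertex 2.655 -0.363 -4.517
vertex 2.248 -0.736 -4.174
vertex 2.997 -0.006 -3.106
endloop
endfacet
facet normal 0.054 -0.706 -0.706
outer loop
vertex 2.248 -0.736 -4.174
vertex 3.063 -0.874 -3.974
vertex 2.318 -1.191 -3.714
endloop
endfacet
facet normal -0.865 0.284 0.413
outer loop
vertex 2.248 -0.736 -4.174
vertex 2.318 -1.191 -3.714
vertex 2.997 -0.006 -3.106
endloop
endfacet
facet normal 0.054 -0.706 -0.706
outer loop
vertex 2.318 -1.191 -3.714
vertex 3.063 -0.874 -3.974
vertex 2.824 -1.46 -3.406
endloop
endfacet
facet normal -0.557 -0.104 0.824
outer loop
vertex 2.318 -1.191 -3.714
vertex 2.824 -1.46 -3.406
vertex 2.997 -0.006 -3.106
endloop
endfacet
facet normal 0.054 -0.706 -0.706
outer loop
vertex 2.824 -1.46 -3.406
vertex 3.063 -0.874 -3.974
vertex 3.47 -1.386 -3.431
endloop
endfacet
facet normal 0.062 -0.209 0.976
outer loop
vertex 2.824 -1.46 -3.406
vertex 3.47 -1.386 -3.431
vertex 2.997 -0.006 -3.106
endloop
endfacet
facet normal 0.052 -0.707 -0.705
outer loop
vertex 3.47 -1.386 -3.431
vertex 3.063 -0.874 -3.974
vertex 3.877 -1.013 -3.775
endloop
endfacet
facet normal 0.628 0.032 0.778
outer loop
vertex 3.47 -1.386 -3.431
vertex 3.877 -1.013 -3.775
vertex 2.997 -0.006 -3.106
endloop
endfacet

endsolid


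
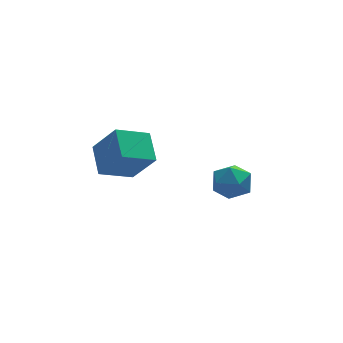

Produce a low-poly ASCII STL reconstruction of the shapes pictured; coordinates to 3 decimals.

solid 
facet normal -0.667 0.163 0.727
outer loop
vertex 2.194 -1.921 0.192
vertex 1.919 -3.022 0.186
vertex 2.749 -2.649 0.864
endloop
endfacet
facet normal -0.122 0.621 0.774
outer loop
vertex 2.194 -1.921 0.192
vertex 2.749 -2.649 0.864
vertex 3.322 -1.842 0.307
endloop
endfacet
facet normal -0.085 0.983 0.161
outer loop
vertex 2.194 -1.921 0.192
vertex 3.322 -1.842 0.307
vertex 2.845 -1.716 -0.716
endloop
endfacet
facet normal -0.607 0.749 -0.266
outer loop
vertex 2.194 -1.921 0.192
vertex 2.845 -1.716 -0.716
vertex 1.978 -2.446 -0.791
endloop
endfacet
facet normal -0.967 0.241 0.084
outer loop
vertex 2.194 -1.921 0.192
vertex 1.978 -2.446 -0.791
vertex 1.919 -3.022 0.186
endloop
endfacet
facet normal 0.479 0.242 0.844
outer loop
vertex 3.322 -1.842 0.307
vertex 2.749 -2.649 0.864
vertex 3.742 -2.894 0.371
endloop
endfacet
facet normal -0.403 -0.499 0.767
outer loop
vertex 2.749 -2.649 0.864
vertex 1.919 -3.022 0.186
vertex 2.875 -3.624 0.296
endloop
endfacet
facet normal -0.888 -0.371 -0.272
outer loop
vertex 1.919 -3.022 0.186
vertex 1.978 -2.446 -0.791
vertex 2.398 -3.498 -0.727
endloop
endfacet
facet normal -0.306 0.449 -0.839
outer loop
vertex 1.978 -2.446 -0.791
vertex 2.845 -1.716 -0.716
vertex 2.971 -2.691 -1.284
endloop
endfacet
facet normal 0.539 0.829 -0.149
outer loop
vertex 2.845 -1.716 -0.716
vertex 3.322 -1.842 0.307
vertex 3.801 -2.318 -0.606
endloop
endfacet
facet normal 0.607 -0.749 0.266
outer loop
vertex 3.526 -3.419 -0.612
vertex 3.742 -2.894 0.371
vertex 2.875 -3.624 0.296
endloop
endfacet
facet normal 0.085 -0.983 -0.161
outer loop
vertex 3.526 -3.419 -0.612
vertex 2.875 -3.624 0.296
vertex 2.398 -3.498 -0.727
endloop
endfacet
facet normal 0.122 -0.621 -0.774
outer loop
vertex 3.526 -3.419 -0.612
vertex 2.398 -3.498 -0.727
vertex 2.971 -2.691 -1.284
endloop
endfacet
facet normal 0.667 -0.163 -0.727
outer loop
vertex 3.526 -3.419 -0.612
vertex 2.971 -2.691 -1.284
vertex 3.801 -2.318 -0.606
endloop
endfacet
facet normal 0.967 -0.241 -0.084
outer loop
vertex 3.526 -3.419 -0.612
vertex 3.801 -2.318 -0.606
vertex 3.742 -2.894 0.371
endloop
endfacet
facet normal 0.306 -0.449 0.839
outer loop
vertex 2.875 -3.624 0.296
vertex 3.742 -2.894 0.371
vertex 2.749 -2.649 0.864
endloop
endfacet
facet normal -0.539 -0.829 0.149
outer loop
vertex 2.398 -3.498 -0.727
vertex 2.875 -3.624 0.296
vertex 1.919 -3.022 0.186
endloop
endfacet
facet normal -0.479 -0.242 -0.844
outer loop
vertex 2.971 -2.691 -1.284
vertex 2.398 -3.498 -0.727
vertex 1.978 -2.446 -0.791
endloop
endfacet
facet normal 0.403 0.499 -0.767
outer loop
vertex 3.801 -2.318 -0.606
vertex 2.971 -2.691 -1.284
vertex 2.845 -1.716 -0.716
endloop
endfacet
facet normal 0.888 0.371 0.272
outer loop
vertex 3.742 -2.894 0.371
vertex 3.801 -2.318 -0.606
vertex 3.322 -1.842 0.307
endloop
endfacet
facet normal -0.905 -0.088 0.415
outer loop
vertex -3.274 -4.583 4.552
vertex -3.078 -3.029 5.31
vertex -4.133 -3.657 2.875
endloop
endfacet
facet normal -0.113 -0.893 -0.435
outer loop
vertex -2.422 -3.491 2.09
vertex -3.274 -4.583 4.552
vertex -4.133 -3.657 2.875
endloop
endfacet
facet normal -0.906 -0.088 0.415
outer loop
vertex -4.133 -3.657 2.875
vertex -3.078 -3.029 5.31
vertex -3.937 -2.103 3.632
endloop
endfacet
facet normal -0.409 0.441 -0.799
outer loop
vertex -3.937 -2.103 3.632
vertex -2.422 -3.491 2.09
vertex -4.133 -3.657 2.875
endloop
endfacet
facet normal 0.409 -0.441 0.799
outer loop
vertex -3.274 -4.583 4.552
vertex -1.367 -2.863 4.525
vertex -3.078 -3.029 5.31
endloop
endfacet
facet normal -0.113 -0.893 -0.435
outer loop
vertex -1.563 -4.417 3.768
vertex -3.274 -4.583 4.552
vertex -2.422 -3.491 2.09
endloop
endfacet
facet normal 0.409 -0.441 0.799
outer loop
vertex -1.563 -4.417 3.768
vertex -1.367 -2.863 4.525
vertex -3.274 -4.583 4.552
endloop
endfacet
facet normal 0.113 0.893 0.435
outer loop
vertex -3.078 -3.029 5.31
vertex -1.367 -2.863 4.525
vertex -3.937 -2.103 3.632
endloop
endfacet
facet normal -0.409 0.441 -0.799
outer loop
vertex -2.226 -1.937 2.848
vertex -2.422 -3.491 2.09
vertex -3.937 -2.103 3.632
endloop
endfacet
facet normal 0.113 0.893 0.435
outer loop
vertex -3.937 -2.103 3.632
vertex -1.367 -2.863 4.525
vertex -2.226 -1.937 2.848
endloop
endfacet
facet normal 0.906 0.088 -0.415
outer loop
vertex -2.226 -1.937 2.848
vertex -1.563 -4.417 3.768
vertex -2.422 -3.491 2.09
endloop
endfacet
facet normal 0.905 0.088 -0.415
outer loop
vertex -1.367 -2.863 4.525
vertex -1.563 -4.417 3.768
vertex -2.226 -1.937 2.848
endloop
endfacet

endsolid


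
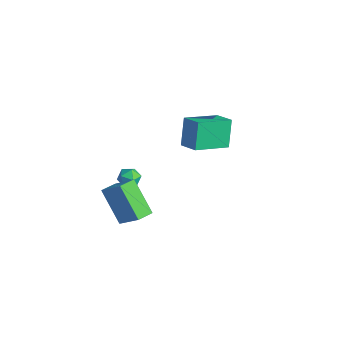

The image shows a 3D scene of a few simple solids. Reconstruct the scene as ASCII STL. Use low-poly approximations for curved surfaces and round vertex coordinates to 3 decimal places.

solid 
facet normal -0.942 -0.080 -0.327
outer loop
vertex -1.318 1.691 4.313
vertex -1.236 3.75 3.572
vertex -0.733 1.112 2.769
endloop
endfacet
facet normal -0.037 -0.940 0.338
outer loop
vertex 0.416 1.21 3.168
vertex -1.318 1.691 4.313
vertex -0.733 1.112 2.769
endloop
endfacet
facet normal -0.942 -0.080 -0.327
outer loop
vertex -0.733 1.112 2.769
vertex -1.236 3.75 3.572
vertex -0.651 3.171 2.028
endloop
endfacet
facet normal 0.335 -0.331 -0.882
outer loop
vertex -0.651 3.171 2.028
vertex 0.416 1.21 3.168
vertex -0.733 1.112 2.769
endloop
endfacet
facet normal -0.335 0.331 0.882
outer loop
vertex -1.318 1.691 4.313
vertex -0.087 3.848 3.971
vertex -1.236 3.75 3.572
endloop
endfacet
facet normal -0.037 -0.940 0.338
outer loop
vertex -0.169 1.789 4.712
vertex -1.318 1.691 4.313
vertex 0.416 1.21 3.168
endloop
endfacet
facet normal -0.335 0.331 0.882
outer loop
vertex -0.169 1.789 4.712
vertex -0.087 3.848 3.971
vertex -1.318 1.691 4.313
endloop
endfacet
facet normal 0.037 0.940 -0.338
outer loop
vertex -1.236 3.75 3.572
vertex -0.087 3.848 3.971
vertex -0.651 3.171 2.028
endloop
endfacet
facet normal 0.335 -0.331 -0.882
outer loop
vertex 0.498 3.269 2.427
vertex 0.416 1.21 3.168
vertex -0.651 3.171 2.028
endloop
endfacet
facet normal 0.037 0.940 -0.338
outer loop
vertex -0.651 3.171 2.028
vertex -0.087 3.848 3.971
vertex 0.498 3.269 2.427
endloop
endfacet
facet normal 0.942 0.080 0.327
outer loop
vertex 0.498 3.269 2.427
vertex -0.169 1.789 4.712
vertex 0.416 1.21 3.168
endloop
endfacet
facet normal 0.942 0.080 0.327
outer loop
vertex -0.087 3.848 3.971
vertex -0.169 1.789 4.712
vertex 0.498 3.269 2.427
endloop
endfacet
facet normal -0.518 0.366 0.773
outer loop
vertex -0.319 -2.017 2.723
vertex -0.536 -2.636 2.871
vertex 0.034 -2.406 3.144
endloop
endfacet
facet normal 0.064 0.759 0.648
outer loop
vertex -0.319 -2.017 2.723
vertex 0.034 -2.406 3.144
vertex 0.353 -2.037 2.68
endloop
endfacet
facet normal 0.028 0.999 -0.026
outer loop
vertex -0.319 -2.017 2.723
vertex 0.353 -2.037 2.68
vertex -0.021 -2.041 2.12
endloop
endfacet
facet normal -0.576 0.754 -0.315
outer loop
vertex -0.319 -2.017 2.723
vertex -0.021 -2.041 2.12
vertex -0.57 -2.411 2.238
endloop
endfacet
facet normal -0.915 0.363 0.178
outer loop
vertex -0.319 -2.017 2.723
vertex -0.57 -2.411 2.238
vertex -0.536 -2.636 2.871
endloop
endfacet
facet normal 0.633 0.332 0.699
outer loop
vertex 0.353 -2.037 2.68
vertex 0.034 -2.406 3.144
vertex 0.55 -2.669 2.802
endloop
endfacet
facet normal -0.310 -0.303 0.901
outer loop
vertex 0.034 -2.406 3.144
vertex -0.536 -2.636 2.871
vertex 0.001 -3.039 2.92
endloop
endfacet
facet normal -0.950 -0.307 -0.058
outer loop
vertex -0.536 -2.636 2.871
vertex -0.57 -2.411 2.238
vertex -0.373 -3.043 2.36
endloop
endfacet
facet normal -0.402 0.324 -0.856
outer loop
vertex -0.57 -2.411 2.238
vertex -0.021 -2.041 2.12
vertex -0.054 -2.674 1.896
endloop
endfacet
facet normal 0.575 0.719 -0.389
outer loop
vertex -0.021 -2.041 2.12
vertex 0.353 -2.037 2.68
vertex 0.516 -2.444 2.169
endloop
endfacet
facet normal 0.576 -0.754 0.315
outer loop
vertex 0.299 -3.063 2.317
vertex 0.55 -2.669 2.802
vertex 0.001 -3.039 2.92
endloop
endfacet
facet normal -0.028 -0.999 0.026
outer loop
vertex 0.299 -3.063 2.317
vertex 0.001 -3.039 2.92
vertex -0.373 -3.043 2.36
endloop
endfacet
facet normal -0.064 -0.759 -0.648
outer loop
vertex 0.299 -3.063 2.317
vertex -0.373 -3.043 2.36
vertex -0.054 -2.674 1.896
endloop
endfacet
facet normal 0.518 -0.366 -0.773
outer loop
vertex 0.299 -3.063 2.317
vertex -0.054 -2.674 1.896
vertex 0.516 -2.444 2.169
endloop
endfacet
facet normal 0.915 -0.363 -0.178
outer loop
vertex 0.299 -3.063 2.317
vertex 0.516 -2.444 2.169
vertex 0.55 -2.669 2.802
endloop
endfacet
facet normal 0.402 -0.324 0.856
outer loop
vertex 0.001 -3.039 2.92
vertex 0.55 -2.669 2.802
vertex 0.034 -2.406 3.144
endloop
endfacet
facet normal -0.575 -0.719 0.389
outer loop
vertex -0.373 -3.043 2.36
vertex 0.001 -3.039 2.92
vertex -0.536 -2.636 2.871
endloop
endfacet
facet normal -0.633 -0.332 -0.699
outer loop
vertex -0.054 -2.674 1.896
vertex -0.373 -3.043 2.36
vertex -0.57 -2.411 2.238
endloop
endfacet
facet normal 0.310 0.303 -0.901
outer loop
vertex 0.516 -2.444 2.169
vertex -0.054 -2.674 1.896
vertex -0.021 -2.041 2.12
endloop
endfacet
facet normal 0.950 0.307 0.058
outer loop
vertex 0.55 -2.669 2.802
vertex 0.516 -2.444 2.169
vertex 0.353 -2.037 2.68
endloop
endfacet
facet normal -0.674 -0.049 0.737
outer loop
vertex 1.934 -4.296 4.307
vertex 1.767 -3.375 4.216
vertex 0.709 -4.632 3.163
endloop
endfacet
facet normal 0.178 -0.979 0.097
outer loop
vertex 2.173 -4.525 1.564
vertex 1.934 -4.296 4.307
vertex 0.709 -4.632 3.163
endloop
endfacet
facet normal -0.675 -0.049 0.736
outer loop
vertex 0.709 -4.632 3.163
vertex 1.767 -3.375 4.216
vertex 0.542 -3.711 3.071
endloop
endfacet
facet normal -0.717 -0.197 -0.669
outer loop
vertex 0.542 -3.711 3.071
vertex 2.173 -4.525 1.564
vertex 0.709 -4.632 3.163
endloop
endfacet
facet normal 0.717 0.196 0.669
outer loop
vertex 1.934 -4.296 4.307
vertex 3.231 -3.268 2.617
vertex 1.767 -3.375 4.216
endloop
endfacet
facet normal 0.178 -0.979 0.097
outer loop
vertex 3.398 -4.189 2.709
vertex 1.934 -4.296 4.307
vertex 2.173 -4.525 1.564
endloop
endfacet
facet normal 0.716 0.197 0.669
outer loop
vertex 3.398 -4.189 2.709
vertex 3.231 -3.268 2.617
vertex 1.934 -4.296 4.307
endloop
endfacet
facet normal -0.178 0.979 -0.097
outer loop
vertex 1.767 -3.375 4.216
vertex 3.231 -3.268 2.617
vertex 0.542 -3.711 3.071
endloop
endfacet
facet normal -0.716 -0.196 -0.670
outer loop
vertex 2.006 -3.604 1.473
vertex 2.173 -4.525 1.564
vertex 0.542 -3.711 3.071
endloop
endfacet
facet normal -0.178 0.979 -0.097
outer loop
vertex 0.542 -3.711 3.071
vertex 3.231 -3.268 2.617
vertex 2.006 -3.604 1.473
endloop
endfacet
facet normal 0.675 0.050 -0.736
outer loop
vertex 2.006 -3.604 1.473
vertex 3.398 -4.189 2.709
vertex 2.173 -4.525 1.564
endloop
endfacet
facet normal 0.675 0.049 -0.737
outer loop
vertex 3.231 -3.268 2.617
vertex 3.398 -4.189 2.709
vertex 2.006 -3.604 1.473
endloop
endfacet

endsolid


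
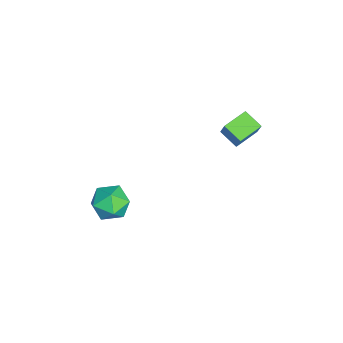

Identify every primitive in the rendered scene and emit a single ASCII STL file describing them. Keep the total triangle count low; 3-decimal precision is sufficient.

solid 
facet normal -0.595 -0.695 0.403
outer loop
vertex -0.39 0.889 3.031
vertex -1.283 1.748 3.195
vertex -0.692 0.717 2.288
endloop
endfacet
facet normal 0.714 -0.688 -0.131
outer loop
vertex -0.097 1.412 1.885
vertex -0.39 0.889 3.031
vertex -0.692 0.717 2.288
endloop
endfacet
facet normal -0.595 -0.695 0.403
outer loop
vertex -0.692 0.717 2.288
vertex -1.283 1.748 3.195
vertex -1.585 1.576 2.452
endloop
endfacet
facet normal -0.368 -0.210 -0.906
outer loop
vertex -1.585 1.576 2.452
vertex -0.097 1.412 1.885
vertex -0.692 0.717 2.288
endloop
endfacet
facet normal 0.368 0.210 0.906
outer loop
vertex -0.39 0.889 3.031
vertex -0.688 2.443 2.792
vertex -1.283 1.748 3.195
endloop
endfacet
facet normal 0.714 -0.688 -0.131
outer loop
vertex 0.205 1.584 2.628
vertex -0.39 0.889 3.031
vertex -0.097 1.412 1.885
endloop
endfacet
facet normal 0.368 0.210 0.906
outer loop
vertex 0.205 1.584 2.628
vertex -0.688 2.443 2.792
vertex -0.39 0.889 3.031
endloop
endfacet
facet normal -0.714 0.688 0.131
outer loop
vertex -1.283 1.748 3.195
vertex -0.688 2.443 2.792
vertex -1.585 1.576 2.452
endloop
endfacet
facet normal -0.368 -0.210 -0.906
outer loop
vertex -0.99 2.271 2.049
vertex -0.097 1.412 1.885
vertex -1.585 1.576 2.452
endloop
endfacet
facet normal -0.714 0.688 0.131
outer loop
vertex -1.585 1.576 2.452
vertex -0.688 2.443 2.792
vertex -0.99 2.271 2.049
endloop
endfacet
facet normal 0.595 0.695 -0.403
outer loop
vertex -0.99 2.271 2.049
vertex 0.205 1.584 2.628
vertex -0.097 1.412 1.885
endloop
endfacet
facet normal 0.595 0.695 -0.403
outer loop
vertex -0.688 2.443 2.792
vertex 0.205 1.584 2.628
vertex -0.99 2.271 2.049
endloop
endfacet
facet normal -0.092 0.577 0.811
outer loop
vertex 2.055 -2.952 0.034
vertex 1.275 -3.442 0.294
vertex 2.139 -3.724 0.593
endloop
endfacet
facet normal 0.592 0.514 0.621
outer loop
vertex 2.055 -2.952 0.034
vertex 2.139 -3.724 0.593
vertex 2.761 -3.58 -0.12
endloop
endfacet
facet normal 0.658 0.752 -0.049
outer loop
vertex 2.055 -2.952 0.034
vertex 2.761 -3.58 -0.12
vertex 2.281 -3.208 -0.86
endloop
endfacet
facet normal 0.013 0.962 -0.272
outer loop
vertex 2.055 -2.952 0.034
vertex 2.281 -3.208 -0.86
vertex 1.363 -3.123 -0.604
endloop
endfacet
facet normal -0.450 0.854 0.259
outer loop
vertex 2.055 -2.952 0.034
vertex 1.363 -3.123 -0.604
vertex 1.275 -3.442 0.294
endloop
endfacet
facet normal 0.759 -0.181 0.626
outer loop
vertex 2.761 -3.58 -0.12
vertex 2.139 -3.724 0.593
vertex 2.417 -4.457 0.044
endloop
endfacet
facet normal -0.349 -0.078 0.934
outer loop
vertex 2.139 -3.724 0.593
vertex 1.275 -3.442 0.294
vertex 1.499 -4.372 0.3
endloop
endfacet
facet normal -0.928 0.371 0.041
outer loop
vertex 1.275 -3.442 0.294
vertex 1.363 -3.123 -0.604
vertex 1.019 -4.0 -0.44
endloop
endfacet
facet normal -0.178 0.546 -0.819
outer loop
vertex 1.363 -3.123 -0.604
vertex 2.281 -3.208 -0.86
vertex 1.641 -3.856 -1.153
endloop
endfacet
facet normal 0.865 0.205 -0.458
outer loop
vertex 2.281 -3.208 -0.86
vertex 2.761 -3.58 -0.12
vertex 2.505 -4.138 -0.854
endloop
endfacet
facet normal -0.013 -0.962 0.272
outer loop
vertex 1.725 -4.628 -0.594
vertex 2.417 -4.457 0.044
vertex 1.499 -4.372 0.3
endloop
endfacet
facet normal -0.658 -0.752 0.049
outer loop
vertex 1.725 -4.628 -0.594
vertex 1.499 -4.372 0.3
vertex 1.019 -4.0 -0.44
endloop
endfacet
facet normal -0.592 -0.514 -0.621
outer loop
vertex 1.725 -4.628 -0.594
vertex 1.019 -4.0 -0.44
vertex 1.641 -3.856 -1.153
endloop
endfacet
facet normal 0.092 -0.577 -0.811
outer loop
vertex 1.725 -4.628 -0.594
vertex 1.641 -3.856 -1.153
vertex 2.505 -4.138 -0.854
endloop
endfacet
facet normal 0.450 -0.854 -0.259
outer loop
vertex 1.725 -4.628 -0.594
vertex 2.505 -4.138 -0.854
vertex 2.417 -4.457 0.044
endloop
endfacet
facet normal 0.178 -0.546 0.819
outer loop
vertex 1.499 -4.372 0.3
vertex 2.417 -4.457 0.044
vertex 2.139 -3.724 0.593
endloop
endfacet
facet normal -0.865 -0.205 0.458
outer loop
vertex 1.019 -4.0 -0.44
vertex 1.499 -4.372 0.3
vertex 1.275 -3.442 0.294
endloop
endfacet
facet normal -0.759 0.181 -0.626
outer loop
vertex 1.641 -3.856 -1.153
vertex 1.019 -4.0 -0.44
vertex 1.363 -3.123 -0.604
endloop
endfacet
facet normal 0.349 0.078 -0.934
outer loop
vertex 2.505 -4.138 -0.854
vertex 1.641 -3.856 -1.153
vertex 2.281 -3.208 -0.86
endloop
endfacet
facet normal 0.928 -0.371 -0.041
outer loop
vertex 2.417 -4.457 0.044
vertex 2.505 -4.138 -0.854
vertex 2.761 -3.58 -0.12
endloop
endfacet

endsolid


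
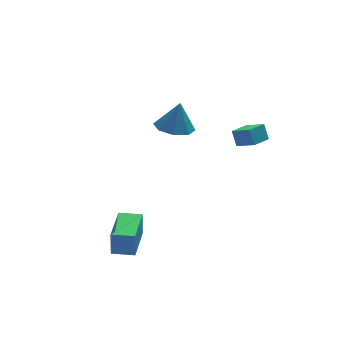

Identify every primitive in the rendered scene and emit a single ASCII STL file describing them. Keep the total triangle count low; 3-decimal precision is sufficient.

solid 
facet normal -0.225 -0.108 -0.968
outer loop
vertex 2.497 0.694 1.053
vertex 1.625 1.031 1.218
vertex 2.46 1.417 0.981
endloop
endfacet
facet normal 0.951 0.079 0.300
outer loop
vertex 2.497 0.694 1.053
vertex 2.46 1.417 0.981
vertex 1.955 1.189 2.642
endloop
endfacet
facet normal -0.226 -0.106 -0.968
outer loop
vertex 2.46 1.417 0.981
vertex 1.625 1.031 1.218
vertex 1.934 1.914 1.049
endloop
endfacet
facet normal 0.676 0.674 0.298
outer loop
vertex 2.46 1.417 0.981
vertex 1.934 1.914 1.049
vertex 1.955 1.189 2.642
endloop
endfacet
facet normal -0.224 -0.107 -0.969
outer loop
vertex 1.934 1.914 1.049
vertex 1.625 1.031 1.218
vertex 1.226 1.894 1.215
endloop
endfacet
facet normal 0.071 0.908 0.412
outer loop
vertex 1.934 1.914 1.049
vertex 1.226 1.894 1.215
vertex 1.955 1.189 2.642
endloop
endfacet
facet normal -0.226 -0.108 -0.968
outer loop
vertex 1.226 1.894 1.215
vertex 1.625 1.031 1.218
vertex 0.752 1.369 1.384
endloop
endfacet
facet normal -0.506 0.642 0.576
outer loop
vertex 1.226 1.894 1.215
vertex 0.752 1.369 1.384
vertex 1.955 1.189 2.642
endloop
endfacet
facet normal -0.225 -0.107 -0.968
outer loop
vertex 0.752 1.369 1.384
vertex 1.625 1.031 1.218
vertex 0.789 0.646 1.455
endloop
endfacet
facet normal -0.720 0.031 0.693
outer loop
vertex 0.752 1.369 1.384
vertex 0.789 0.646 1.455
vertex 1.955 1.189 2.642
endloop
endfacet
facet normal -0.225 -0.108 -0.968
outer loop
vertex 0.789 0.646 1.455
vertex 1.625 1.031 1.218
vertex 1.316 0.149 1.388
endloop
endfacet
facet normal -0.444 -0.565 0.695
outer loop
vertex 0.789 0.646 1.455
vertex 1.316 0.149 1.388
vertex 1.955 1.189 2.642
endloop
endfacet
facet normal -0.226 -0.108 -0.968
outer loop
vertex 1.316 0.149 1.388
vertex 1.625 1.031 1.218
vertex 2.023 0.169 1.221
endloop
endfacet
facet normal 0.160 -0.798 0.581
outer loop
vertex 1.316 0.149 1.388
vertex 2.023 0.169 1.221
vertex 1.955 1.189 2.642
endloop
endfacet
facet normal -0.225 -0.107 -0.969
outer loop
vertex 2.023 0.169 1.221
vertex 1.625 1.031 1.218
vertex 2.497 0.694 1.053
endloop
endfacet
facet normal 0.737 -0.532 0.417
outer loop
vertex 2.023 0.169 1.221
vertex 2.497 0.694 1.053
vertex 1.955 1.189 2.642
endloop
endfacet
facet normal -0.828 -0.527 0.191
outer loop
vertex 3.816 -2.774 3.289
vertex 3.26 -2.068 2.828
vertex 3.903 -3.165 2.585
endloop
endfacet
facet normal 0.550 -0.699 0.456
outer loop
vertex 4.74 -2.632 2.392
vertex 3.816 -2.774 3.289
vertex 3.903 -3.165 2.585
endloop
endfacet
facet normal -0.828 -0.527 0.191
outer loop
vertex 3.903 -3.165 2.585
vertex 3.26 -2.068 2.828
vertex 3.347 -2.459 2.124
endloop
endfacet
facet normal 0.107 -0.483 -0.869
outer loop
vertex 3.347 -2.459 2.124
vertex 4.74 -2.632 2.392
vertex 3.903 -3.165 2.585
endloop
endfacet
facet normal -0.107 0.483 0.869
outer loop
vertex 3.816 -2.774 3.289
vertex 4.097 -1.535 2.635
vertex 3.26 -2.068 2.828
endloop
endfacet
facet normal 0.550 -0.699 0.456
outer loop
vertex 4.653 -2.241 3.096
vertex 3.816 -2.774 3.289
vertex 4.74 -2.632 2.392
endloop
endfacet
facet normal -0.107 0.483 0.869
outer loop
vertex 4.653 -2.241 3.096
vertex 4.097 -1.535 2.635
vertex 3.816 -2.774 3.289
endloop
endfacet
facet normal -0.550 0.699 -0.456
outer loop
vertex 3.26 -2.068 2.828
vertex 4.097 -1.535 2.635
vertex 3.347 -2.459 2.124
endloop
endfacet
facet normal 0.107 -0.483 -0.869
outer loop
vertex 4.184 -1.926 1.931
vertex 4.74 -2.632 2.392
vertex 3.347 -2.459 2.124
endloop
endfacet
facet normal -0.550 0.699 -0.456
outer loop
vertex 3.347 -2.459 2.124
vertex 4.097 -1.535 2.635
vertex 4.184 -1.926 1.931
endloop
endfacet
facet normal 0.828 0.527 -0.191
outer loop
vertex 4.184 -1.926 1.931
vertex 4.653 -2.241 3.096
vertex 4.74 -2.632 2.392
endloop
endfacet
facet normal 0.828 0.527 -0.191
outer loop
vertex 4.097 -1.535 2.635
vertex 4.653 -2.241 3.096
vertex 4.184 -1.926 1.931
endloop
endfacet
facet normal -0.904 0.427 -0.013
outer loop
vertex -2.545 -3.394 -1.639
vertex -1.714 -1.638 -1.809
vertex -2.575 -3.494 -2.825
endloop
endfacet
facet normal -0.426 -0.900 0.087
outer loop
vertex -1.626 -3.942 -2.811
vertex -2.545 -3.394 -1.639
vertex -2.575 -3.494 -2.825
endloop
endfacet
facet normal -0.904 0.427 -0.013
outer loop
vertex -2.575 -3.494 -2.825
vertex -1.714 -1.638 -1.809
vertex -1.744 -1.738 -2.994
endloop
endfacet
facet normal -0.025 -0.084 -0.996
outer loop
vertex -1.744 -1.738 -2.994
vertex -1.626 -3.942 -2.811
vertex -2.575 -3.494 -2.825
endloop
endfacet
facet normal 0.025 0.085 0.996
outer loop
vertex -2.545 -3.394 -1.639
vertex -0.765 -2.086 -1.795
vertex -1.714 -1.638 -1.809
endloop
endfacet
facet normal -0.426 -0.900 0.087
outer loop
vertex -1.596 -3.842 -1.626
vertex -2.545 -3.394 -1.639
vertex -1.626 -3.942 -2.811
endloop
endfacet
facet normal 0.026 0.084 0.996
outer loop
vertex -1.596 -3.842 -1.626
vertex -0.765 -2.086 -1.795
vertex -2.545 -3.394 -1.639
endloop
endfacet
facet normal 0.426 0.900 -0.087
outer loop
vertex -1.714 -1.638 -1.809
vertex -0.765 -2.086 -1.795
vertex -1.744 -1.738 -2.994
endloop
endfacet
facet normal -0.026 -0.084 -0.996
outer loop
vertex -0.795 -2.186 -2.981
vertex -1.626 -3.942 -2.811
vertex -1.744 -1.738 -2.994
endloop
endfacet
facet normal 0.426 0.900 -0.087
outer loop
vertex -1.744 -1.738 -2.994
vertex -0.765 -2.086 -1.795
vertex -0.795 -2.186 -2.981
endloop
endfacet
facet normal 0.904 -0.427 0.013
outer loop
vertex -0.795 -2.186 -2.981
vertex -1.596 -3.842 -1.626
vertex -1.626 -3.942 -2.811
endloop
endfacet
facet normal 0.904 -0.427 0.013
outer loop
vertex -0.765 -2.086 -1.795
vertex -1.596 -3.842 -1.626
vertex -0.795 -2.186 -2.981
endloop
endfacet

endsolid


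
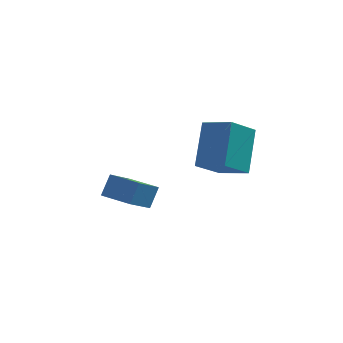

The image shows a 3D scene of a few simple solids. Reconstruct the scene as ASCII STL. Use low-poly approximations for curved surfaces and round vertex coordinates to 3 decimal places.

solid 
facet normal -0.851 0.525 -0.025
outer loop
vertex -3.378 3.186 -0.766
vertex -2.723 4.207 -1.63
vertex -3.674 2.667 -1.604
endloop
endfacet
facet normal -0.440 -0.686 0.580
outer loop
vertex -2.517 1.953 -1.57
vertex -3.378 3.186 -0.766
vertex -3.674 2.667 -1.604
endloop
endfacet
facet normal -0.851 0.525 -0.025
outer loop
vertex -3.674 2.667 -1.604
vertex -2.723 4.207 -1.63
vertex -3.019 3.688 -2.468
endloop
endfacet
facet normal -0.287 -0.505 -0.814
outer loop
vertex -3.019 3.688 -2.468
vertex -2.517 1.953 -1.57
vertex -3.674 2.667 -1.604
endloop
endfacet
facet normal 0.287 0.505 0.814
outer loop
vertex -3.378 3.186 -0.766
vertex -1.566 3.493 -1.596
vertex -2.723 4.207 -1.63
endloop
endfacet
facet normal -0.440 -0.686 0.580
outer loop
vertex -2.221 2.472 -0.732
vertex -3.378 3.186 -0.766
vertex -2.517 1.953 -1.57
endloop
endfacet
facet normal 0.287 0.505 0.814
outer loop
vertex -2.221 2.472 -0.732
vertex -1.566 3.493 -1.596
vertex -3.378 3.186 -0.766
endloop
endfacet
facet normal 0.440 0.686 -0.580
outer loop
vertex -2.723 4.207 -1.63
vertex -1.566 3.493 -1.596
vertex -3.019 3.688 -2.468
endloop
endfacet
facet normal -0.287 -0.505 -0.814
outer loop
vertex -1.862 2.974 -2.434
vertex -2.517 1.953 -1.57
vertex -3.019 3.688 -2.468
endloop
endfacet
facet normal 0.440 0.686 -0.580
outer loop
vertex -3.019 3.688 -2.468
vertex -1.566 3.493 -1.596
vertex -1.862 2.974 -2.434
endloop
endfacet
facet normal 0.851 -0.525 0.025
outer loop
vertex -1.862 2.974 -2.434
vertex -2.221 2.472 -0.732
vertex -2.517 1.953 -1.57
endloop
endfacet
facet normal 0.851 -0.525 0.025
outer loop
vertex -1.566 3.493 -1.596
vertex -2.221 2.472 -0.732
vertex -1.862 2.974 -2.434
endloop
endfacet
facet normal -0.822 0.469 -0.323
outer loop
vertex 0.006 0.076 1.789
vertex 0.185 1.403 3.261
vertex 0.838 0.932 0.916
endloop
endfacet
facet normal -0.090 -0.667 -0.740
outer loop
vertex 1.915 0.317 1.339
vertex 0.006 0.076 1.789
vertex 0.838 0.932 0.916
endloop
endfacet
facet normal -0.822 0.470 -0.323
outer loop
vertex 0.838 0.932 0.916
vertex 0.185 1.403 3.261
vertex 1.018 2.259 2.387
endloop
endfacet
facet normal 0.562 0.579 -0.591
outer loop
vertex 1.018 2.259 2.387
vertex 1.915 0.317 1.339
vertex 0.838 0.932 0.916
endloop
endfacet
facet normal -0.562 -0.579 0.590
outer loop
vertex 0.006 0.076 1.789
vertex 1.262 0.788 3.684
vertex 0.185 1.403 3.261
endloop
endfacet
facet normal -0.090 -0.667 -0.739
outer loop
vertex 1.082 -0.539 2.213
vertex 0.006 0.076 1.789
vertex 1.915 0.317 1.339
endloop
endfacet
facet normal -0.563 -0.578 0.590
outer loop
vertex 1.082 -0.539 2.213
vertex 1.262 0.788 3.684
vertex 0.006 0.076 1.789
endloop
endfacet
facet normal 0.090 0.667 0.740
outer loop
vertex 0.185 1.403 3.261
vertex 1.262 0.788 3.684
vertex 1.018 2.259 2.387
endloop
endfacet
facet normal 0.563 0.579 -0.590
outer loop
vertex 2.094 1.644 2.811
vertex 1.915 0.317 1.339
vertex 1.018 2.259 2.387
endloop
endfacet
facet normal 0.090 0.667 0.740
outer loop
vertex 1.018 2.259 2.387
vertex 1.262 0.788 3.684
vertex 2.094 1.644 2.811
endloop
endfacet
facet normal 0.822 -0.469 0.323
outer loop
vertex 2.094 1.644 2.811
vertex 1.082 -0.539 2.213
vertex 1.915 0.317 1.339
endloop
endfacet
facet normal 0.822 -0.469 0.323
outer loop
vertex 1.262 0.788 3.684
vertex 1.082 -0.539 2.213
vertex 2.094 1.644 2.811
endloop
endfacet

endsolid
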